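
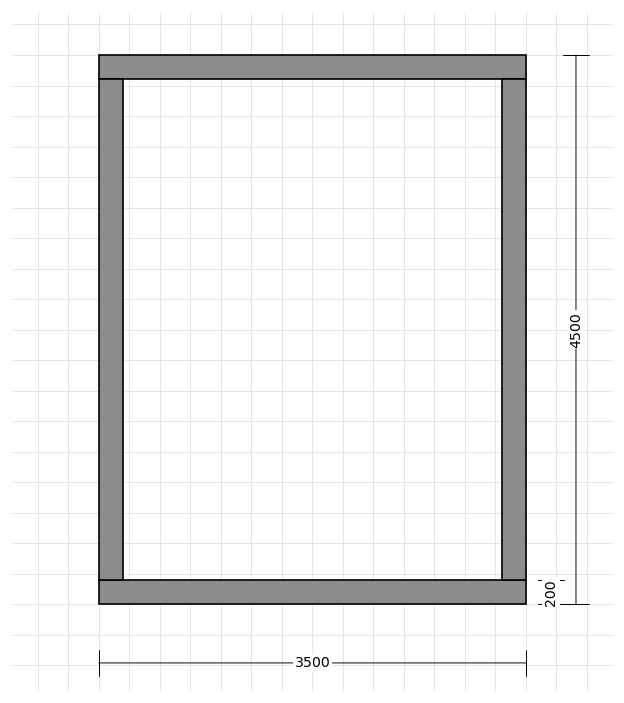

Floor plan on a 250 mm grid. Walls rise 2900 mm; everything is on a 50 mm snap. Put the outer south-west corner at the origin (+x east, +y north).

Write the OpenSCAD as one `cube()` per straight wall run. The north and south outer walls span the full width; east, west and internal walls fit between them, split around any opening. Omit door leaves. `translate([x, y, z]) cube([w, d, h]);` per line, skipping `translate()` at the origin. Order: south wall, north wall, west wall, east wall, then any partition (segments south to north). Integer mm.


cube([3500, 200, 2900]);
translate([0, 4300, 0]) cube([3500, 200, 2900]);
translate([0, 200, 0]) cube([200, 4100, 2900]);
translate([3300, 200, 0]) cube([200, 4100, 2900]);


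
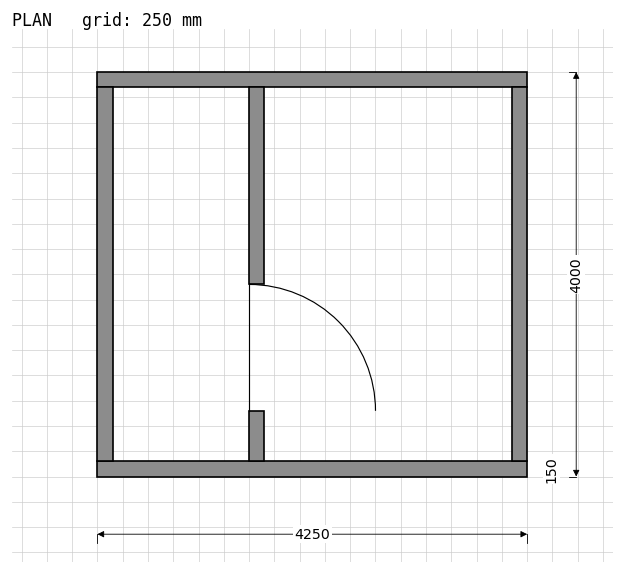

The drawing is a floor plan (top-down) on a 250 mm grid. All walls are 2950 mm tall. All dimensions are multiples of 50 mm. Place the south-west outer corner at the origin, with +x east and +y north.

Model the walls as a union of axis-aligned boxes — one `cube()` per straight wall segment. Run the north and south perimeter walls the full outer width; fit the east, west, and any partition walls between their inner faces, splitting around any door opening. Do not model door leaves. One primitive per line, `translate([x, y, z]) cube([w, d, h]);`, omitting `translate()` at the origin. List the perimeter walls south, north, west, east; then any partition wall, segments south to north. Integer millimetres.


cube([4250, 150, 2950]);
translate([0, 3850, 0]) cube([4250, 150, 2950]);
translate([0, 150, 0]) cube([150, 3700, 2950]);
translate([4100, 150, 0]) cube([150, 3700, 2950]);
translate([1500, 150, 0]) cube([150, 500, 2950]);
translate([1500, 1900, 0]) cube([150, 1950, 2950]);


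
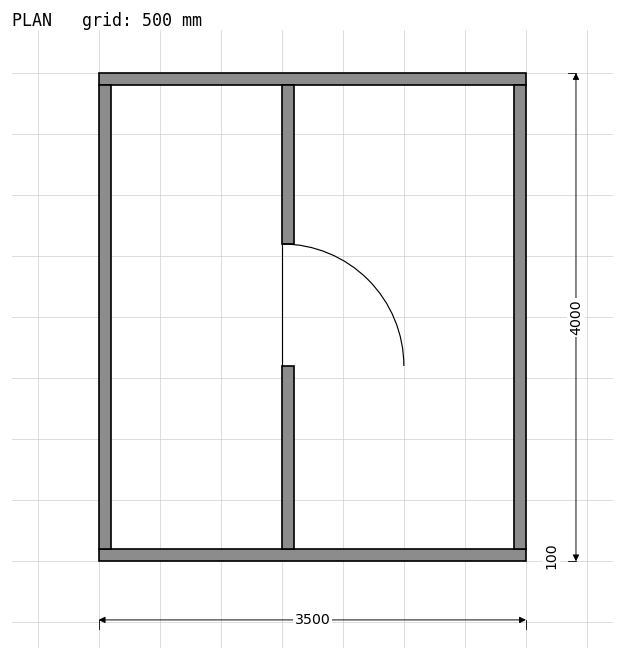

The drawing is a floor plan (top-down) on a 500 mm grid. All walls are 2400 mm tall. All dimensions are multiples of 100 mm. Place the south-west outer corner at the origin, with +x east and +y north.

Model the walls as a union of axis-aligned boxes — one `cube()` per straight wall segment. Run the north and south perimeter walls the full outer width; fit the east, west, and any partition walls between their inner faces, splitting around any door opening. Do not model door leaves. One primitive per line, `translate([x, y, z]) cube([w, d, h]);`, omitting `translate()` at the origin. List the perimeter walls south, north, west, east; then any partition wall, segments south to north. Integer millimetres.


cube([3500, 100, 2400]);
translate([0, 3900, 0]) cube([3500, 100, 2400]);
translate([0, 100, 0]) cube([100, 3800, 2400]);
translate([3400, 100, 0]) cube([100, 3800, 2400]);
translate([1500, 100, 0]) cube([100, 1500, 2400]);
translate([1500, 2600, 0]) cube([100, 1300, 2400]);


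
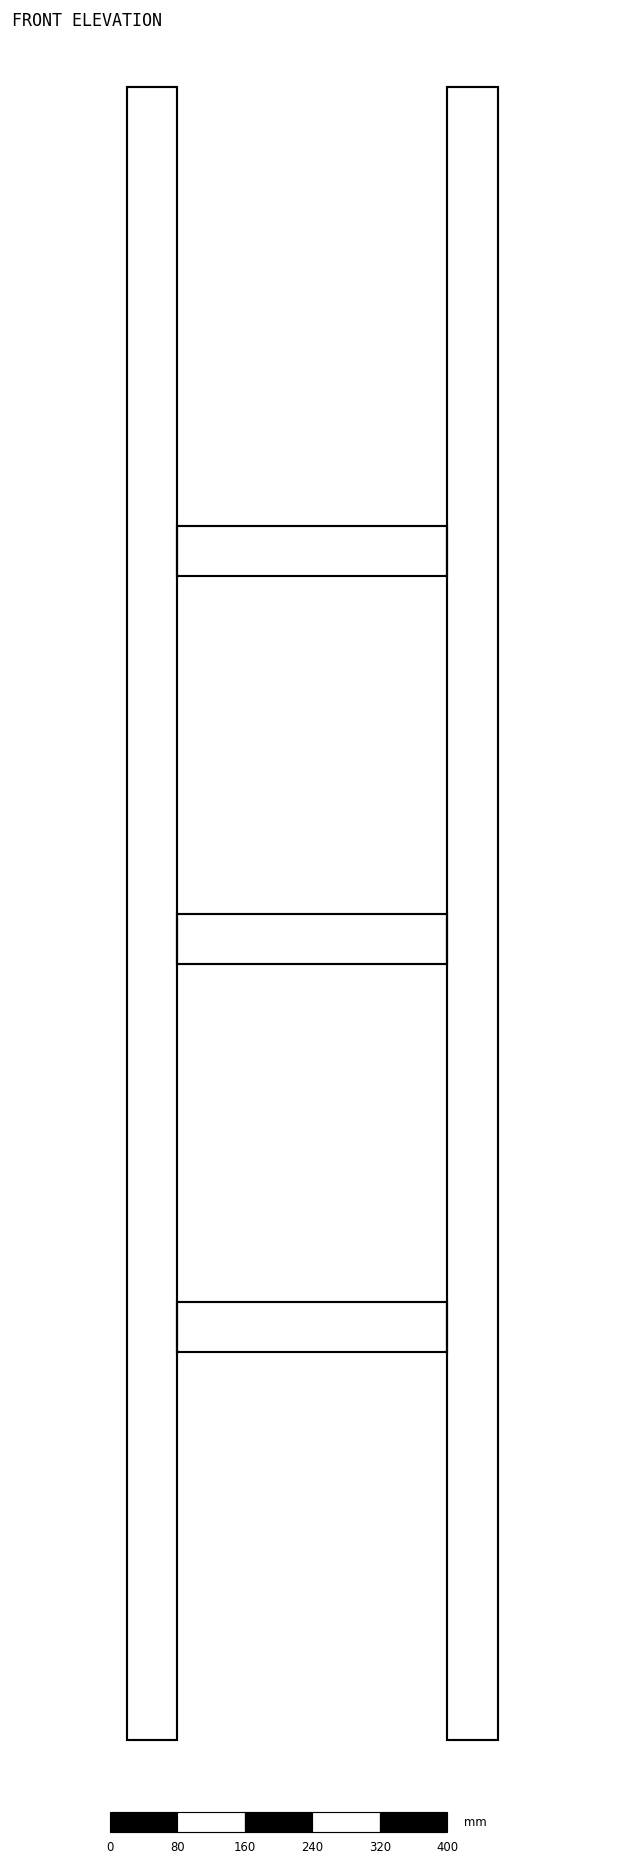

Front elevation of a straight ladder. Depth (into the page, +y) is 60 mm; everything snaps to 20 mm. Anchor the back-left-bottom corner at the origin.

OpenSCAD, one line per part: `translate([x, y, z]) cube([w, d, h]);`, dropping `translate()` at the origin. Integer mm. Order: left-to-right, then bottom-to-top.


cube([60, 60, 1960]);
translate([60, 0, 460]) cube([320, 60, 60]);
translate([60, 0, 920]) cube([320, 60, 60]);
translate([60, 0, 1380]) cube([320, 60, 60]);
translate([380, 0, 0]) cube([60, 60, 1960]);


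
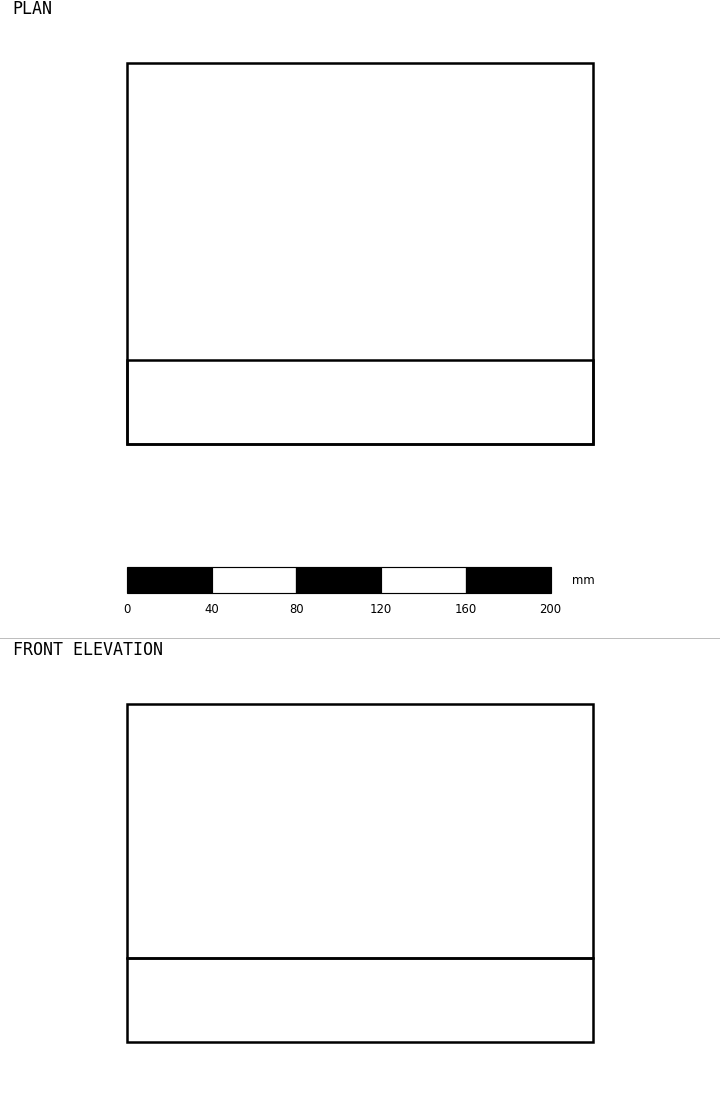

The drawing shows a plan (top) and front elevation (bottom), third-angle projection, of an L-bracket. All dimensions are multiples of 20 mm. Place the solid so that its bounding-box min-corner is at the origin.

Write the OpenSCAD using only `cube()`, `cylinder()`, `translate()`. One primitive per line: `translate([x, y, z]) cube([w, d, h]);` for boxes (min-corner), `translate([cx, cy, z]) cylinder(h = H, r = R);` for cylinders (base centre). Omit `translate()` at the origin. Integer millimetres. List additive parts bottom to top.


cube([220, 180, 40]);
translate([0, 0, 40]) cube([220, 40, 120]);


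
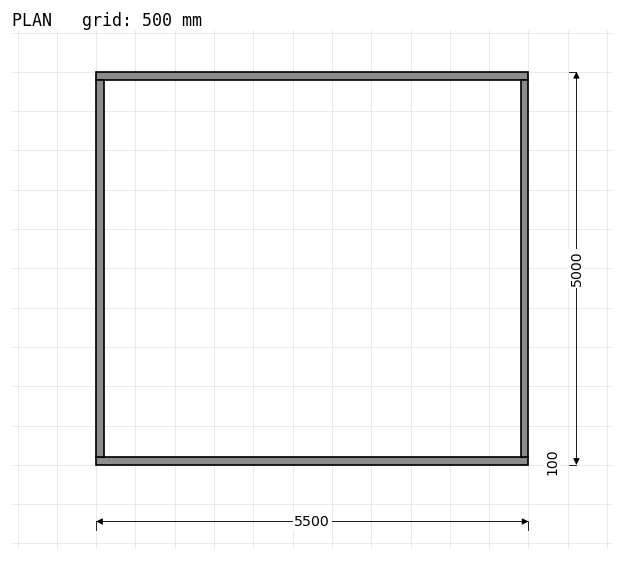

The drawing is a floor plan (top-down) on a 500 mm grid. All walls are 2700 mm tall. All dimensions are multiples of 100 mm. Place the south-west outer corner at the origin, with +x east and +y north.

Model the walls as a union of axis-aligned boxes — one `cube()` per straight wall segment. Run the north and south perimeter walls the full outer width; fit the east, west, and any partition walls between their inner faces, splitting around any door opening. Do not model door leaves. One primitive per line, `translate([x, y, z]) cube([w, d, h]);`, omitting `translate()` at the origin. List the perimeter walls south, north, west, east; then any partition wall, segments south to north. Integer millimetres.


cube([5500, 100, 2700]);
translate([0, 4900, 0]) cube([5500, 100, 2700]);
translate([0, 100, 0]) cube([100, 4800, 2700]);
translate([5400, 100, 0]) cube([100, 4800, 2700]);


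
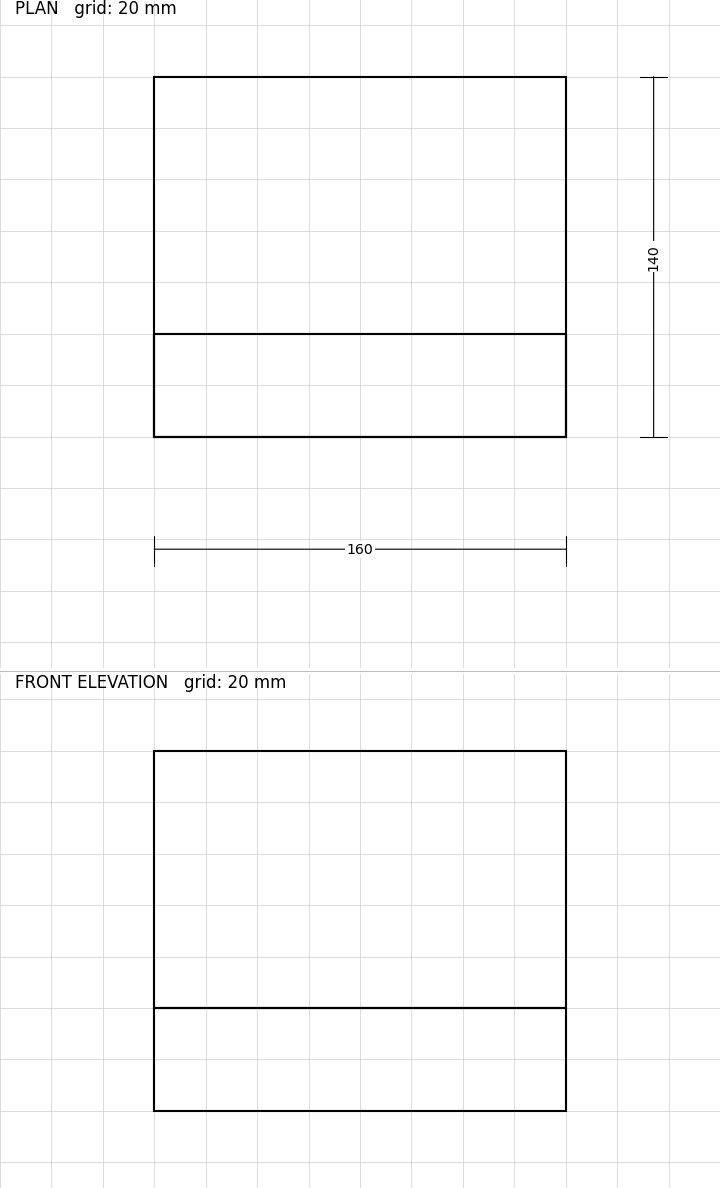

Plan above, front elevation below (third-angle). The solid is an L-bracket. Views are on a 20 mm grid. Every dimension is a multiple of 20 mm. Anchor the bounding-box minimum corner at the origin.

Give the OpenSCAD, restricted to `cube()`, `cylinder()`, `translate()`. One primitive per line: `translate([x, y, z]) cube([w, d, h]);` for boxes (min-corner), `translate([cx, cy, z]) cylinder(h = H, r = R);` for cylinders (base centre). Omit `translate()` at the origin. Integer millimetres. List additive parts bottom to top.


cube([160, 140, 40]);
translate([0, 0, 40]) cube([160, 40, 100]);


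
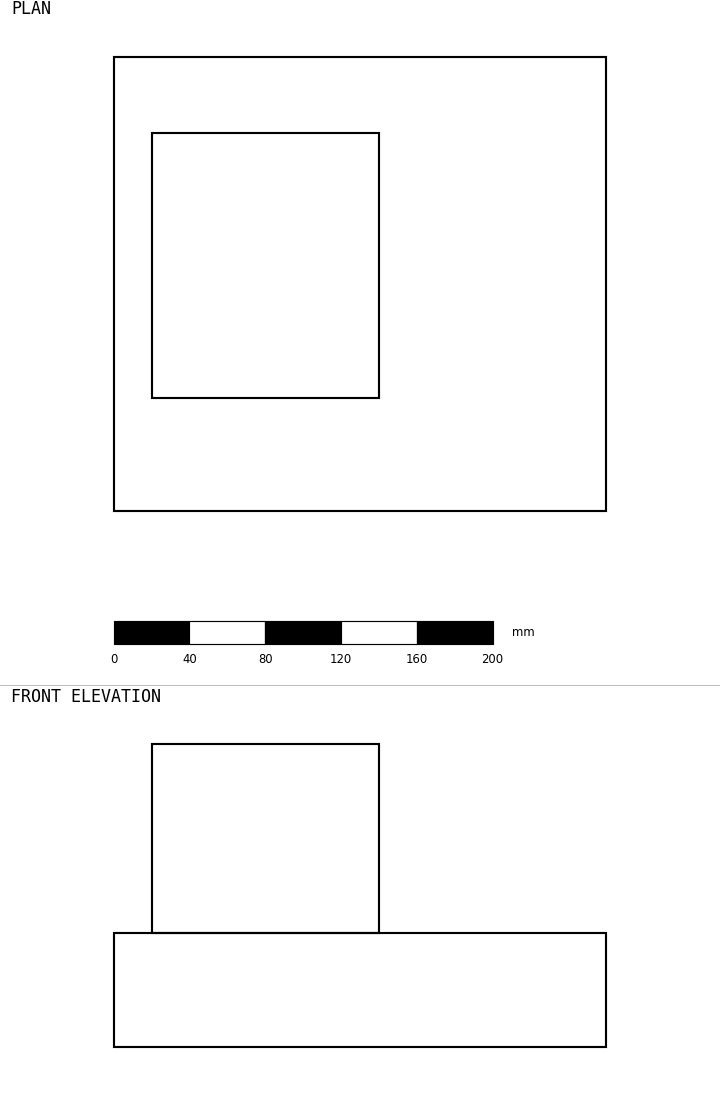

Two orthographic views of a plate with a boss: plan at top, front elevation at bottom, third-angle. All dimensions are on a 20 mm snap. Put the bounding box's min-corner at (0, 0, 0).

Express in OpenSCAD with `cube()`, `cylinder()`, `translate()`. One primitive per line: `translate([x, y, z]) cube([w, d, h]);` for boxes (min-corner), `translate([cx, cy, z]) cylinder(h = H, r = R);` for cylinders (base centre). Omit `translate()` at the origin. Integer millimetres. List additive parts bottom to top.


cube([260, 240, 60]);
translate([20, 60, 60]) cube([120, 140, 100]);


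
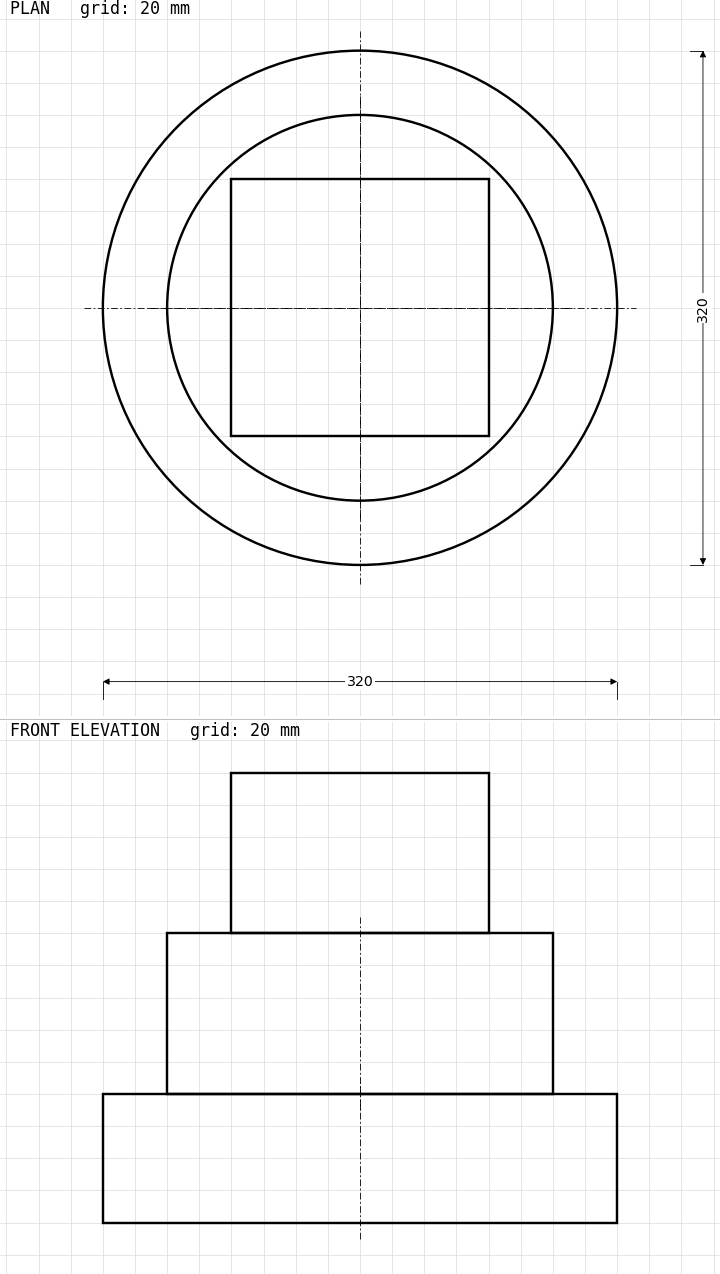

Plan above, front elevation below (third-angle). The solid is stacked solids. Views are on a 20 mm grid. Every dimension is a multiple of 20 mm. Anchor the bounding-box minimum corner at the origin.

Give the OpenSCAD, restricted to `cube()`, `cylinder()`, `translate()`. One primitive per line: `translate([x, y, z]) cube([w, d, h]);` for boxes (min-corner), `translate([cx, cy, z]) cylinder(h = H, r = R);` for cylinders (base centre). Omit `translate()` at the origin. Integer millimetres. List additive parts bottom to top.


translate([160, 160, 0]) cylinder(h = 80, r = 160);
translate([160, 160, 80]) cylinder(h = 100, r = 120);
translate([80, 80, 180]) cube([160, 160, 100]);


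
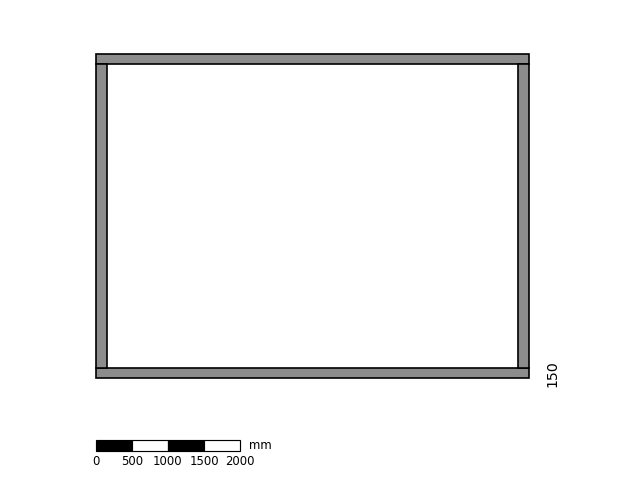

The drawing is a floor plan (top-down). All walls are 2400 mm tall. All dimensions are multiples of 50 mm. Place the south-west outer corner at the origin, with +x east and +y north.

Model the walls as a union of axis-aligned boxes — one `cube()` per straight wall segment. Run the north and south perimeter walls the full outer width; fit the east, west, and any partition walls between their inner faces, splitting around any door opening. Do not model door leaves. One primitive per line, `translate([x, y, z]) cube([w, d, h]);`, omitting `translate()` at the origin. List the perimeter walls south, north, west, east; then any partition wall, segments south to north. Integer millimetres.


cube([6000, 150, 2400]);
translate([0, 4350, 0]) cube([6000, 150, 2400]);
translate([0, 150, 0]) cube([150, 4200, 2400]);
translate([5850, 150, 0]) cube([150, 4200, 2400]);


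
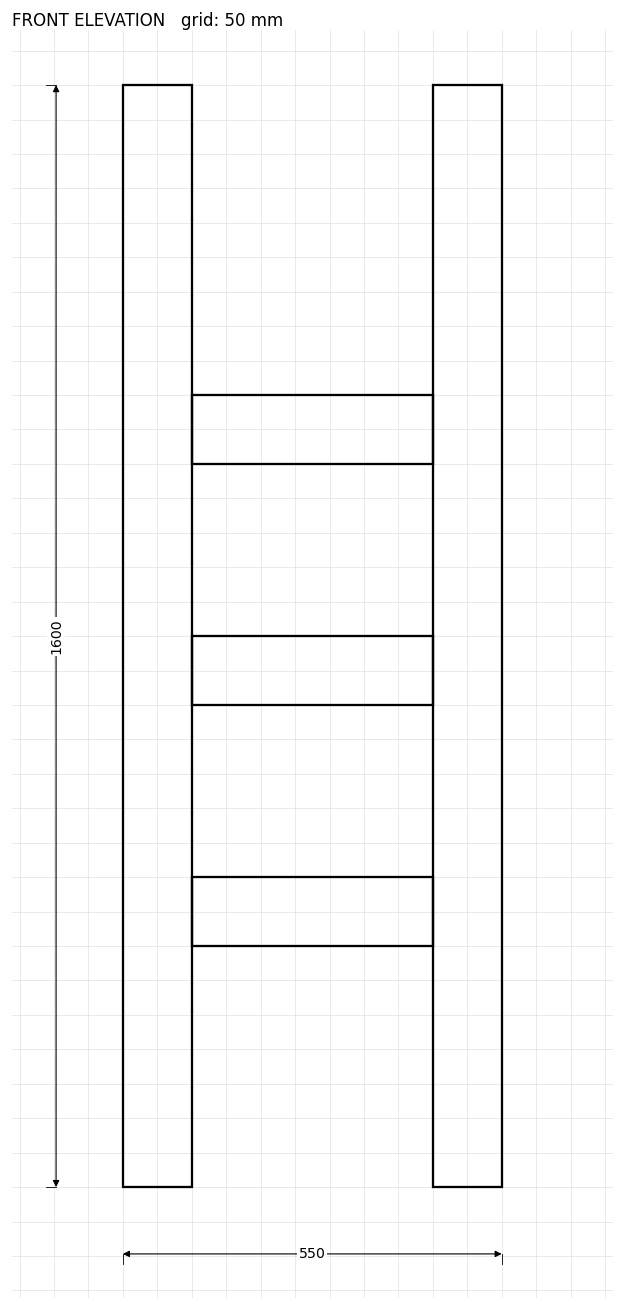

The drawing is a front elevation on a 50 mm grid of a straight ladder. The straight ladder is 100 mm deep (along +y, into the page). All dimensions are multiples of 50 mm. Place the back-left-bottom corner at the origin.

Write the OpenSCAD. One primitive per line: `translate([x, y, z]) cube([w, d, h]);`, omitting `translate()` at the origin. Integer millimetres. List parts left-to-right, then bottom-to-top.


cube([100, 100, 1600]);
translate([100, 0, 350]) cube([350, 100, 100]);
translate([100, 0, 700]) cube([350, 100, 100]);
translate([100, 0, 1050]) cube([350, 100, 100]);
translate([450, 0, 0]) cube([100, 100, 1600]);


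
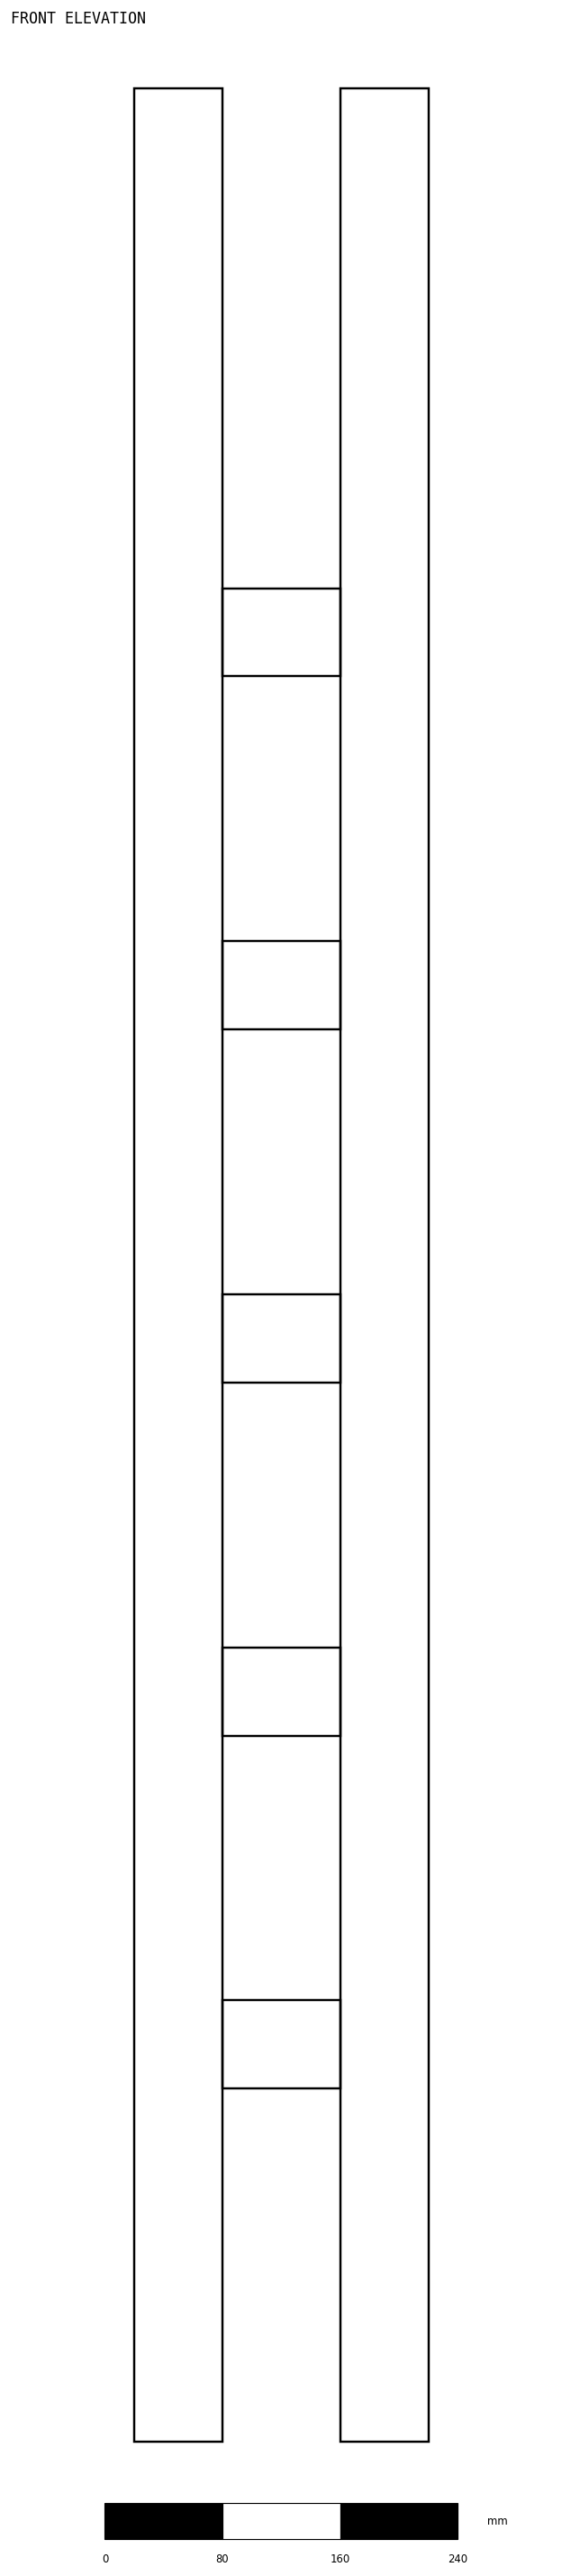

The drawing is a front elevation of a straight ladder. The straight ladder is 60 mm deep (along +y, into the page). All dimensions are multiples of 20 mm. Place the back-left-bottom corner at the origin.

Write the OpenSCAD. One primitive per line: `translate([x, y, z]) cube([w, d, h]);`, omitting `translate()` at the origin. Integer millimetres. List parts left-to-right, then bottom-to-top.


cube([60, 60, 1600]);
translate([60, 0, 240]) cube([80, 60, 60]);
translate([60, 0, 480]) cube([80, 60, 60]);
translate([60, 0, 720]) cube([80, 60, 60]);
translate([60, 0, 960]) cube([80, 60, 60]);
translate([60, 0, 1200]) cube([80, 60, 60]);
translate([140, 0, 0]) cube([60, 60, 1600]);


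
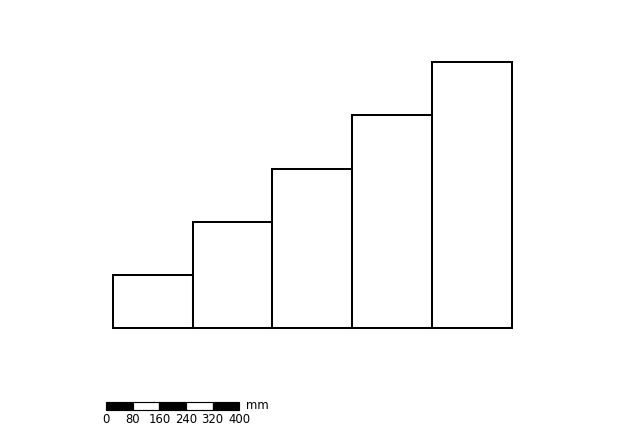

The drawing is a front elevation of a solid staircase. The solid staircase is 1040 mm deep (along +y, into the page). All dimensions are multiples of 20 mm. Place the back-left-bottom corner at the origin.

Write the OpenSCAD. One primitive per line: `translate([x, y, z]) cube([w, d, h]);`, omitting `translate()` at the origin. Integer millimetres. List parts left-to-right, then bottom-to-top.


cube([240, 1040, 160]);
translate([240, 0, 0]) cube([240, 1040, 320]);
translate([480, 0, 0]) cube([240, 1040, 480]);
translate([720, 0, 0]) cube([240, 1040, 640]);
translate([960, 0, 0]) cube([240, 1040, 800]);


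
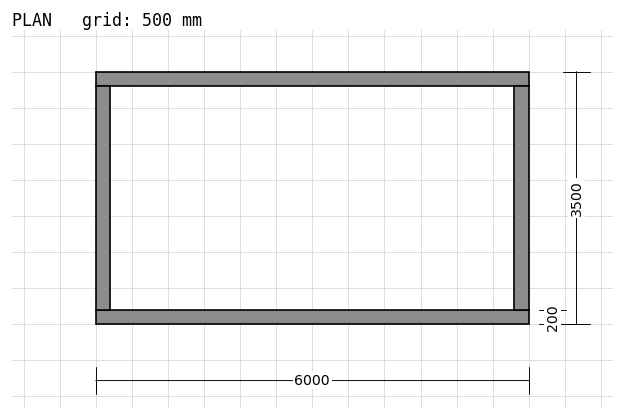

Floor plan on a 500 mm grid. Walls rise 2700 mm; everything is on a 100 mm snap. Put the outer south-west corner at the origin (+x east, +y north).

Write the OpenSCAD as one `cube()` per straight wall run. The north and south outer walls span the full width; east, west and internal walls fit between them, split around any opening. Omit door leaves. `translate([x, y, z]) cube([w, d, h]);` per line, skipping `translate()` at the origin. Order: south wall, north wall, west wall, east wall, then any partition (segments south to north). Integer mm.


cube([6000, 200, 2700]);
translate([0, 3300, 0]) cube([6000, 200, 2700]);
translate([0, 200, 0]) cube([200, 3100, 2700]);
translate([5800, 200, 0]) cube([200, 3100, 2700]);


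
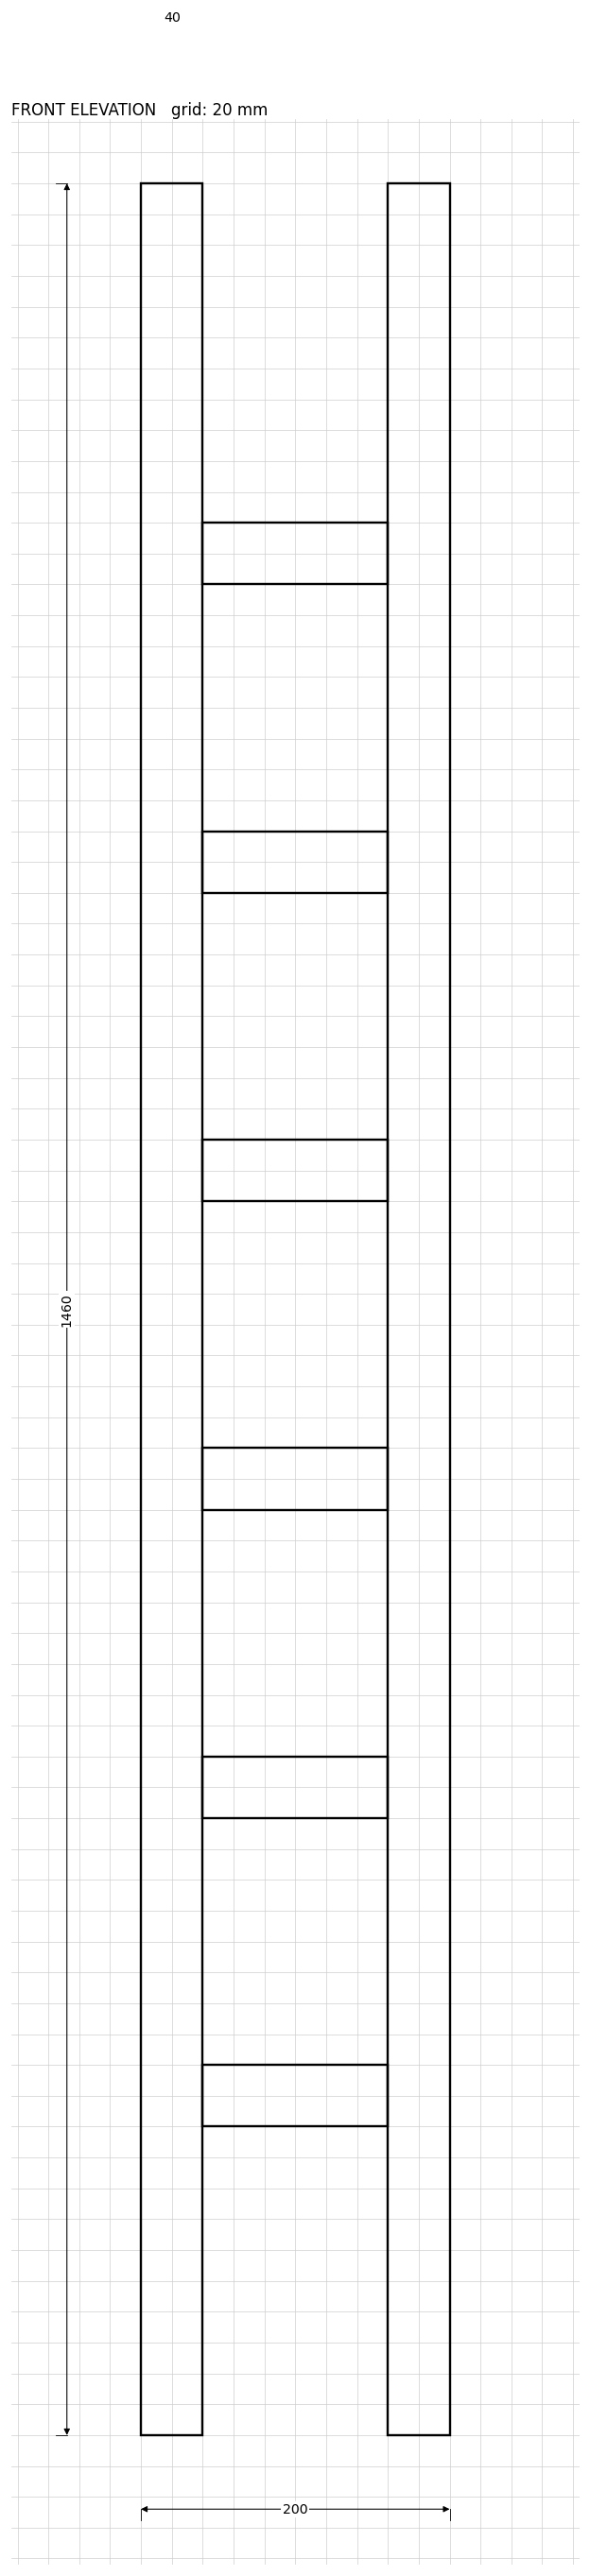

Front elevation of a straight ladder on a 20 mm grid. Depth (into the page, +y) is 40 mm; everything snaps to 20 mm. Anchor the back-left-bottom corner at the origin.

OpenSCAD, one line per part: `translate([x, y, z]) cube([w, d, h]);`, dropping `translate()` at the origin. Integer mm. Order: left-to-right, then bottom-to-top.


cube([40, 40, 1460]);
translate([40, 0, 200]) cube([120, 40, 40]);
translate([40, 0, 400]) cube([120, 40, 40]);
translate([40, 0, 600]) cube([120, 40, 40]);
translate([40, 0, 800]) cube([120, 40, 40]);
translate([40, 0, 1000]) cube([120, 40, 40]);
translate([40, 0, 1200]) cube([120, 40, 40]);
translate([160, 0, 0]) cube([40, 40, 1460]);


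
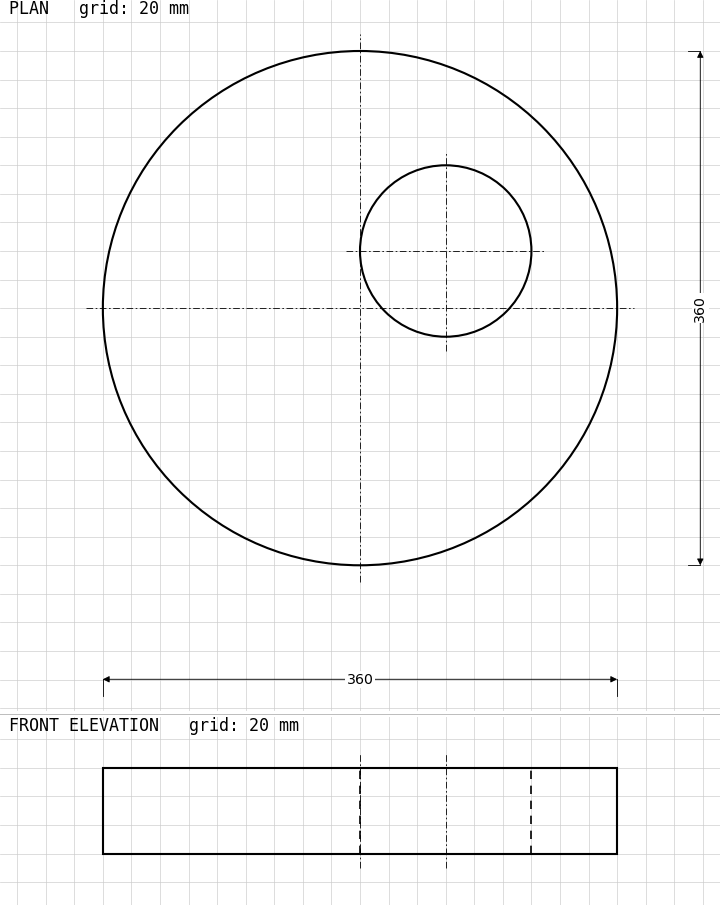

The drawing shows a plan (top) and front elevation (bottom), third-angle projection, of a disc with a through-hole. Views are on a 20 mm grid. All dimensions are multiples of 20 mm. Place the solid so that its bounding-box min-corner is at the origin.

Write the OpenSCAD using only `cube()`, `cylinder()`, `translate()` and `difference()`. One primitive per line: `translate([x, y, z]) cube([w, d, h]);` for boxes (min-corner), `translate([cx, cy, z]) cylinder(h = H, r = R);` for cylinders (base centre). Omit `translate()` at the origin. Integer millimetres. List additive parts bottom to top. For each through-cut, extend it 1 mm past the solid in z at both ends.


difference() {
  translate([180, 180, 0]) cylinder(h = 60, r = 180);
  translate([240, 220, -1]) cylinder(h = 62, r = 60);
}


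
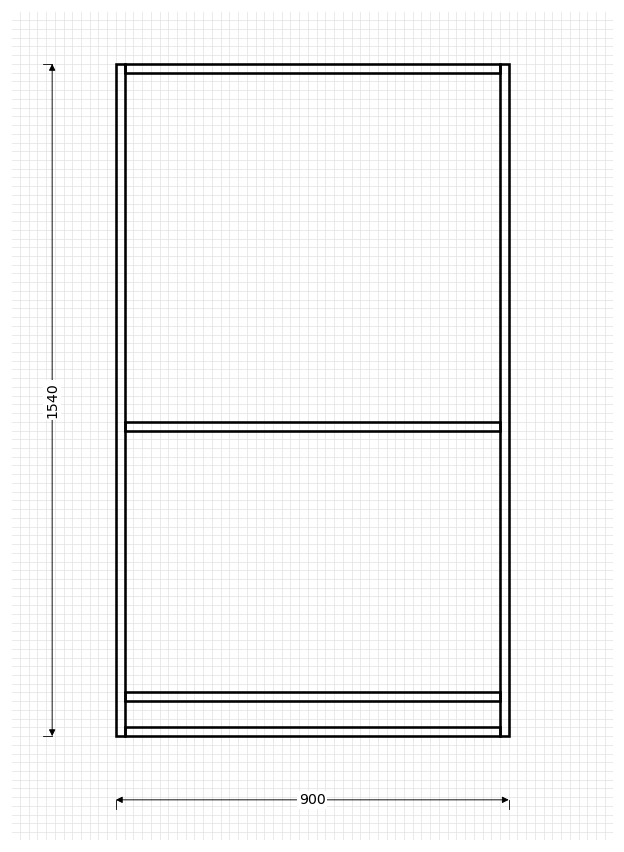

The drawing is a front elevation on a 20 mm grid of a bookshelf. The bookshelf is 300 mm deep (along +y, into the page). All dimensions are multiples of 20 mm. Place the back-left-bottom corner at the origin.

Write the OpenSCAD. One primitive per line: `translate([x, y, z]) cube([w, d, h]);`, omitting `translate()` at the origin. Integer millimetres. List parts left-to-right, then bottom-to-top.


cube([20, 300, 1540]);
translate([20, 0, 0]) cube([860, 300, 20]);
translate([20, 0, 80]) cube([860, 300, 20]);
translate([20, 0, 700]) cube([860, 300, 20]);
translate([20, 0, 1520]) cube([860, 300, 20]);
translate([880, 0, 0]) cube([20, 300, 1540]);


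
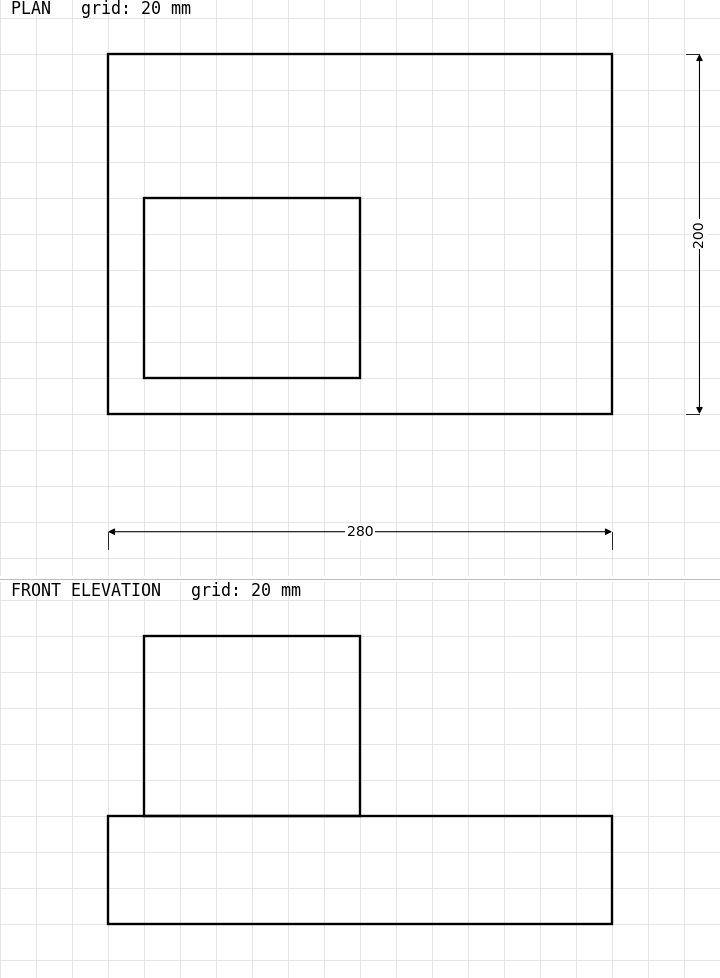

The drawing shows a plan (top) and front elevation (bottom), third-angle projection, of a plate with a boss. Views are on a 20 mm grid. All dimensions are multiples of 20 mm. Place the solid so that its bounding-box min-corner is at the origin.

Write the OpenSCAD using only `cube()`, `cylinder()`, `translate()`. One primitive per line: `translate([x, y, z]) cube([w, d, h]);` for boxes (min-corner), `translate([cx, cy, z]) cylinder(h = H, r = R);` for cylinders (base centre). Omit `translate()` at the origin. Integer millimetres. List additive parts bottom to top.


cube([280, 200, 60]);
translate([20, 20, 60]) cube([120, 100, 100]);


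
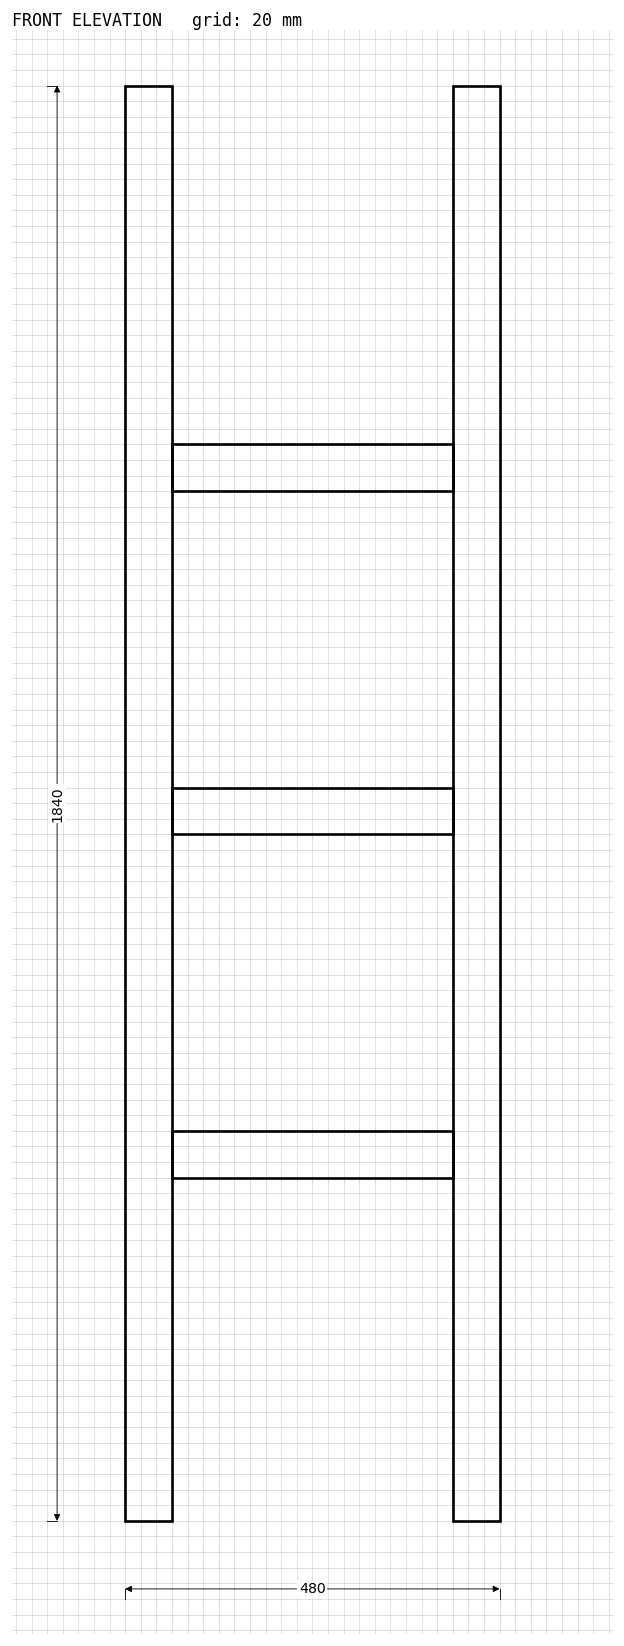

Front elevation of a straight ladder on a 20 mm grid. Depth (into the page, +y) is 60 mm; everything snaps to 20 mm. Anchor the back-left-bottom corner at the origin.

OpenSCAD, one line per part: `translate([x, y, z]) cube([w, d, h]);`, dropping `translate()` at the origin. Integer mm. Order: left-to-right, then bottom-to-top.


cube([60, 60, 1840]);
translate([60, 0, 440]) cube([360, 60, 60]);
translate([60, 0, 880]) cube([360, 60, 60]);
translate([60, 0, 1320]) cube([360, 60, 60]);
translate([420, 0, 0]) cube([60, 60, 1840]);


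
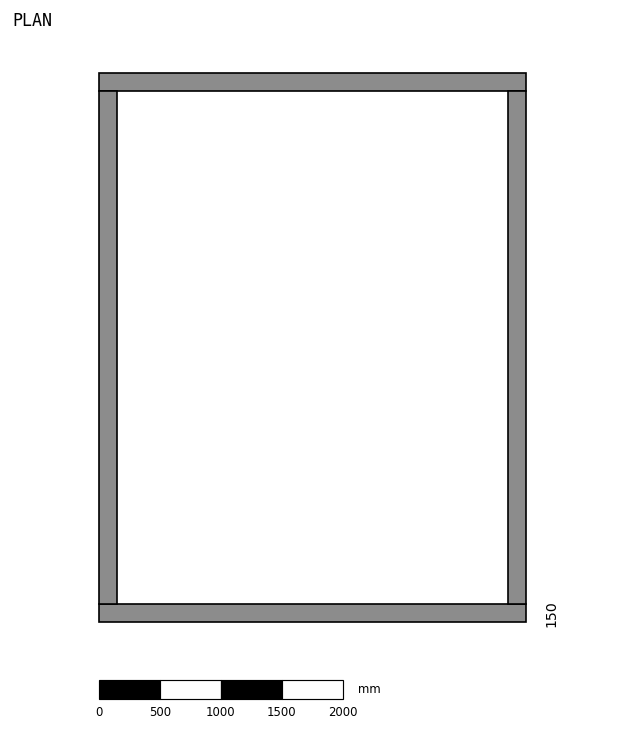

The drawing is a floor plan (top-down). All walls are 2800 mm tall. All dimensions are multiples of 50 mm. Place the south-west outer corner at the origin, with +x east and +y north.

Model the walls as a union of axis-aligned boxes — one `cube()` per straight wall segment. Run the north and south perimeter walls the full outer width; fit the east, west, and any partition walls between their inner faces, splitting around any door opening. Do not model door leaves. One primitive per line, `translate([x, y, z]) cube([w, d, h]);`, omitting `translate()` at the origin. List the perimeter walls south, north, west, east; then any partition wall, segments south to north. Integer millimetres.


cube([3500, 150, 2800]);
translate([0, 4350, 0]) cube([3500, 150, 2800]);
translate([0, 150, 0]) cube([150, 4200, 2800]);
translate([3350, 150, 0]) cube([150, 4200, 2800]);


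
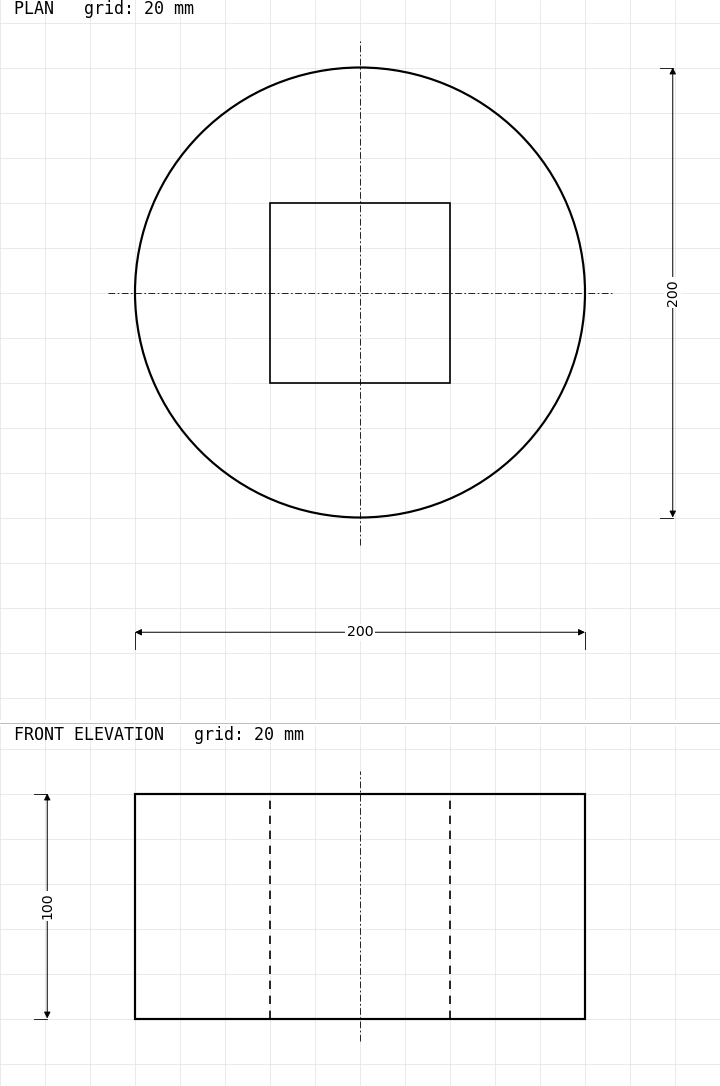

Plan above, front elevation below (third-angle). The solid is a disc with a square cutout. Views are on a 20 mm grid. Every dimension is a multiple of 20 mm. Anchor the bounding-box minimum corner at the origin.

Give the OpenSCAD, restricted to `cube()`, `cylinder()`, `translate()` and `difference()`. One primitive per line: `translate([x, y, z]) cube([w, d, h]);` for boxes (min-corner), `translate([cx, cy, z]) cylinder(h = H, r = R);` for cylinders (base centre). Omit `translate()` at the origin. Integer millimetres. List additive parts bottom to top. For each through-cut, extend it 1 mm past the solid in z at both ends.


difference() {
  translate([100, 100, 0]) cylinder(h = 100, r = 100);
  translate([60, 60, -1]) cube([80, 80, 102]);
}


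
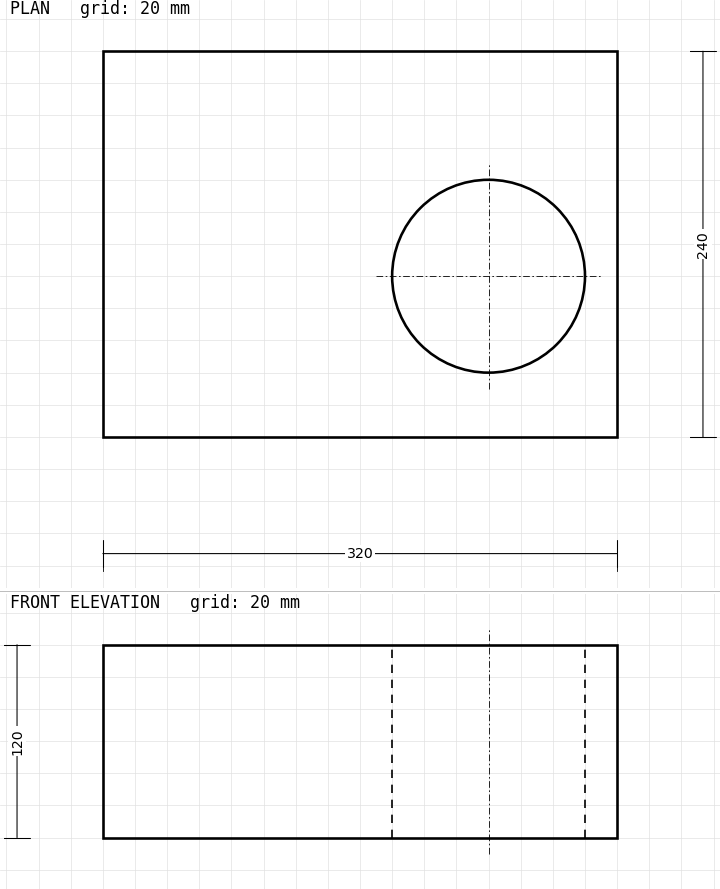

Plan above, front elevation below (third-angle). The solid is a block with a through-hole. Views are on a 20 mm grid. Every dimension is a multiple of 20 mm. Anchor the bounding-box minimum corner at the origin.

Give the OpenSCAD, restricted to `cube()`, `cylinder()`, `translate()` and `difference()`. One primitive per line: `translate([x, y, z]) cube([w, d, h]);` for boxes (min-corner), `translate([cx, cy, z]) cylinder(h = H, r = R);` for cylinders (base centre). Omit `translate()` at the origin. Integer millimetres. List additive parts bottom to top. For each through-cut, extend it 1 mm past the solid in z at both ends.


difference() {
  cube([320, 240, 120]);
  translate([240, 100, -1]) cylinder(h = 122, r = 60);
}


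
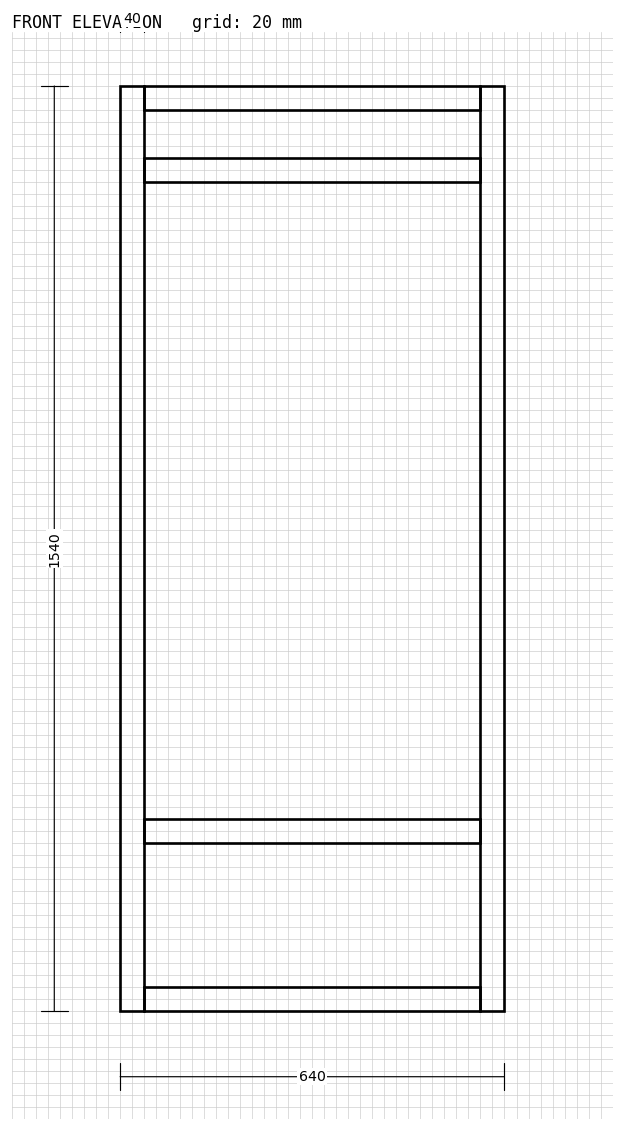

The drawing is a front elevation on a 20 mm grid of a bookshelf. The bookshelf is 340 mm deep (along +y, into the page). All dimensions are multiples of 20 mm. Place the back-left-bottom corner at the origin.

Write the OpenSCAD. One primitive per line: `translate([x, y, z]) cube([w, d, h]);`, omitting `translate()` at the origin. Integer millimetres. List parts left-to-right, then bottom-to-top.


cube([40, 340, 1540]);
translate([40, 0, 0]) cube([560, 340, 40]);
translate([40, 0, 280]) cube([560, 340, 40]);
translate([40, 0, 1380]) cube([560, 340, 40]);
translate([40, 0, 1500]) cube([560, 340, 40]);
translate([600, 0, 0]) cube([40, 340, 1540]);


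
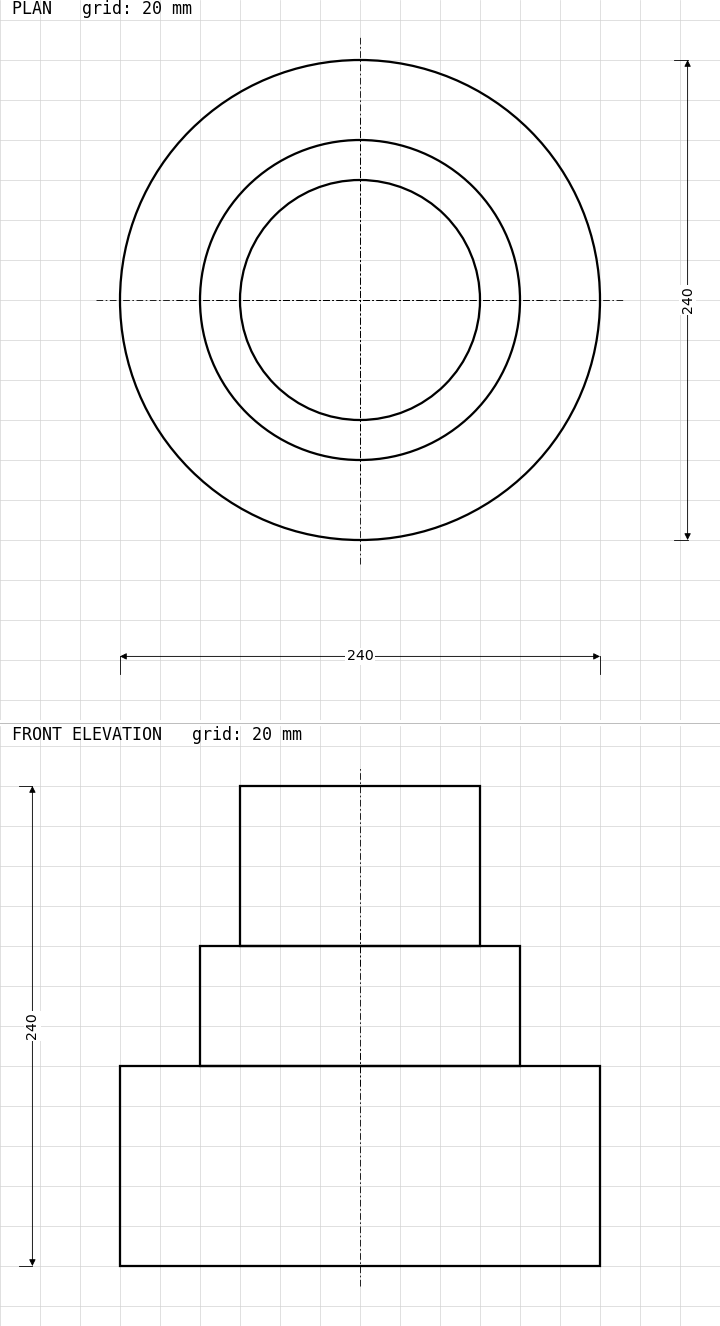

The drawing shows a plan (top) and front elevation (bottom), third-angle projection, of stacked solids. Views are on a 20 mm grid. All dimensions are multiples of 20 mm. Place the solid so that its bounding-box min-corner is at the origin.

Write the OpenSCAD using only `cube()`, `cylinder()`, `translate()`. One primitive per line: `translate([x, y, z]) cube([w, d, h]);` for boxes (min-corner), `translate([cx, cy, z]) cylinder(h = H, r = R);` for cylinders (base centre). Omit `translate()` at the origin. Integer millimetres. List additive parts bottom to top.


translate([120, 120, 0]) cylinder(h = 100, r = 120);
translate([120, 120, 100]) cylinder(h = 60, r = 80);
translate([120, 120, 160]) cylinder(h = 80, r = 60);


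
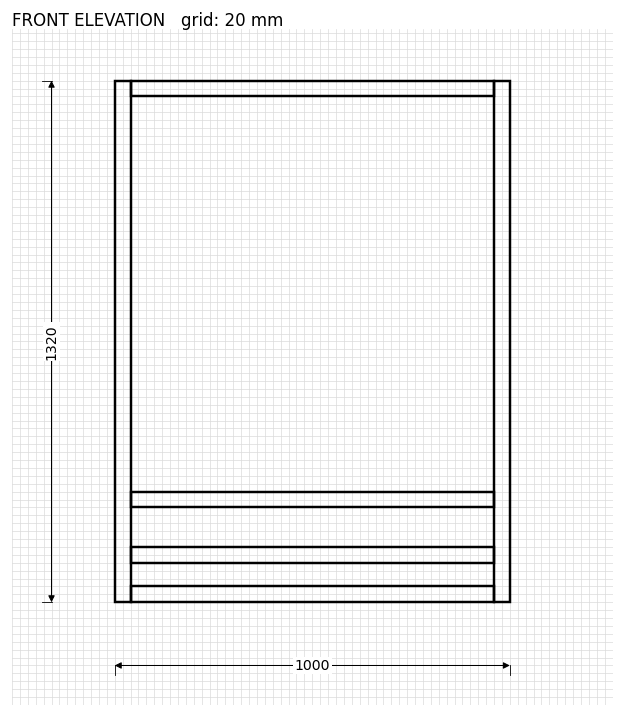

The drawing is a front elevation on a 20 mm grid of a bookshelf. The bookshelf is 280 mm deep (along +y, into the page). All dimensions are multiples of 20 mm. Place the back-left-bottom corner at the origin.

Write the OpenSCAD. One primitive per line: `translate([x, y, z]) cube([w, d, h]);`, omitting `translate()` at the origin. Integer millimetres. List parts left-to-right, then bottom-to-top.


cube([40, 280, 1320]);
translate([40, 0, 0]) cube([920, 280, 40]);
translate([40, 0, 100]) cube([920, 280, 40]);
translate([40, 0, 240]) cube([920, 280, 40]);
translate([40, 0, 1280]) cube([920, 280, 40]);
translate([960, 0, 0]) cube([40, 280, 1320]);


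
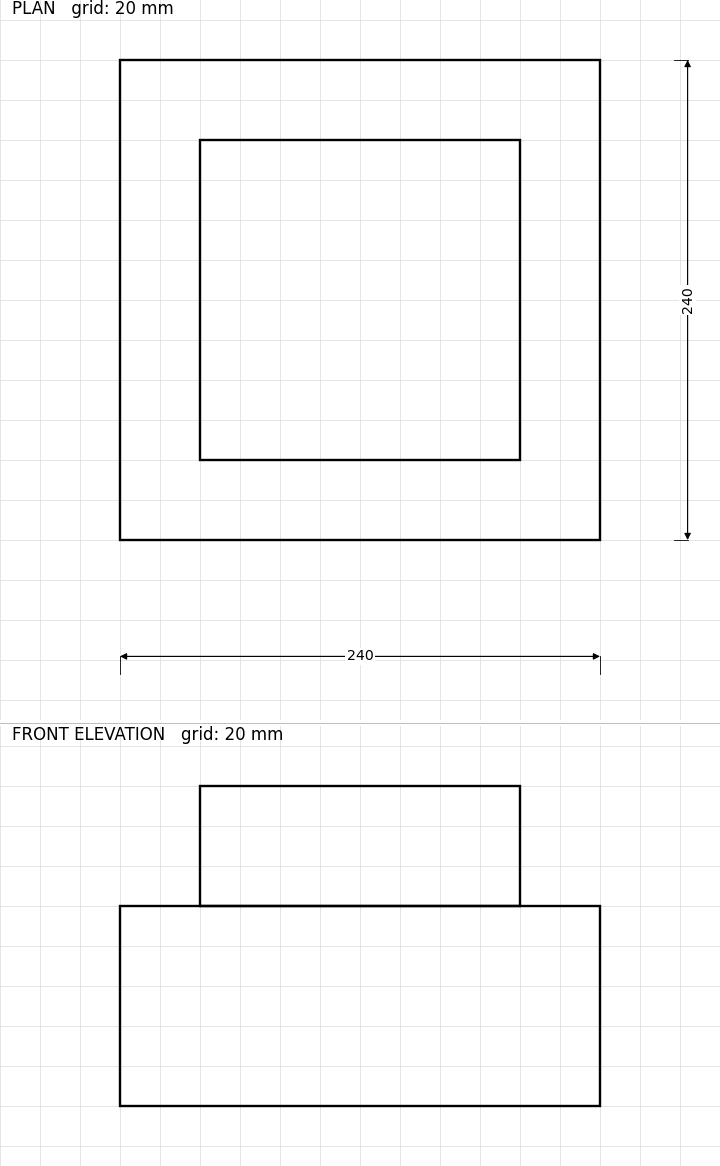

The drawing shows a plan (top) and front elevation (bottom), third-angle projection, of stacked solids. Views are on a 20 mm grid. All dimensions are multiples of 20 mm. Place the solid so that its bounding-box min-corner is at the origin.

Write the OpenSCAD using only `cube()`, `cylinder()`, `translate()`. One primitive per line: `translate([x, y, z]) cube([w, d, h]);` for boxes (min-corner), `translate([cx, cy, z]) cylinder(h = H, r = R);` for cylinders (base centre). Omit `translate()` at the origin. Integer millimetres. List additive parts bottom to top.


cube([240, 240, 100]);
translate([40, 40, 100]) cube([160, 160, 60]);


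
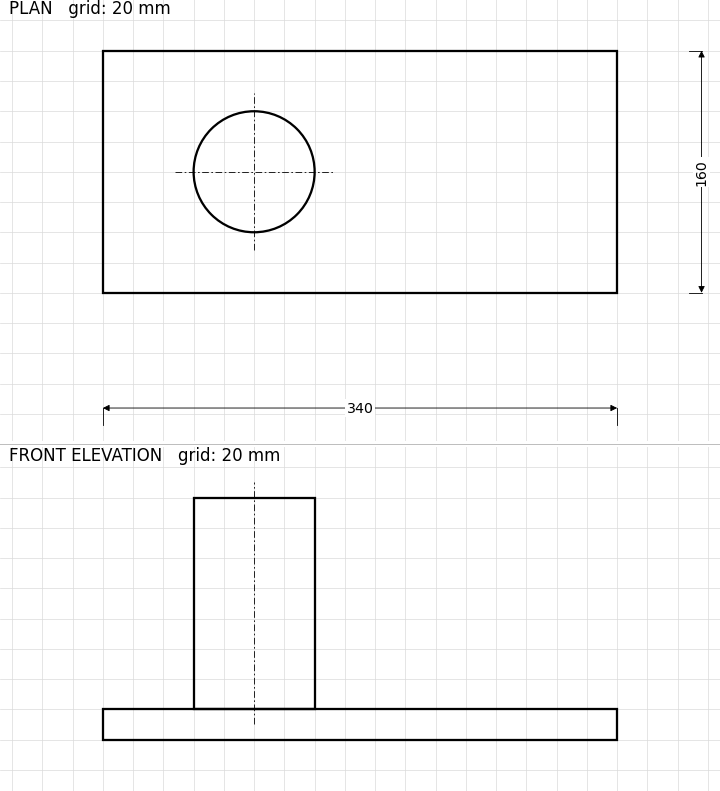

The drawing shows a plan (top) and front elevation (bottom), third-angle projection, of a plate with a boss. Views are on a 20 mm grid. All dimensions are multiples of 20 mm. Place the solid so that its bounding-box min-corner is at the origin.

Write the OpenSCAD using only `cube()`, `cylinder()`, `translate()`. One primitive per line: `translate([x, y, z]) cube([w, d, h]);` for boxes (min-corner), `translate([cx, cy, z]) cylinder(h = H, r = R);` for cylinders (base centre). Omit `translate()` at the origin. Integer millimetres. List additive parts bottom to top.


cube([340, 160, 20]);
translate([100, 80, 20]) cylinder(h = 140, r = 40);


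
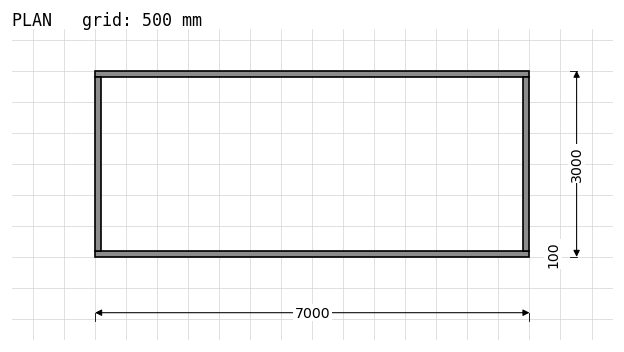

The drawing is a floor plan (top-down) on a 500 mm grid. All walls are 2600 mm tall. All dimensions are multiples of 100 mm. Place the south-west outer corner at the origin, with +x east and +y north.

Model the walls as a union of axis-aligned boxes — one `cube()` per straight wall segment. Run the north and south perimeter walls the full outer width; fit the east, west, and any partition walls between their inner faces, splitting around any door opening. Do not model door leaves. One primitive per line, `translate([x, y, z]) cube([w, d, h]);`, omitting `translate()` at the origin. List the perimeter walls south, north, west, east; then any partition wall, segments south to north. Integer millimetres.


cube([7000, 100, 2600]);
translate([0, 2900, 0]) cube([7000, 100, 2600]);
translate([0, 100, 0]) cube([100, 2800, 2600]);
translate([6900, 100, 0]) cube([100, 2800, 2600]);


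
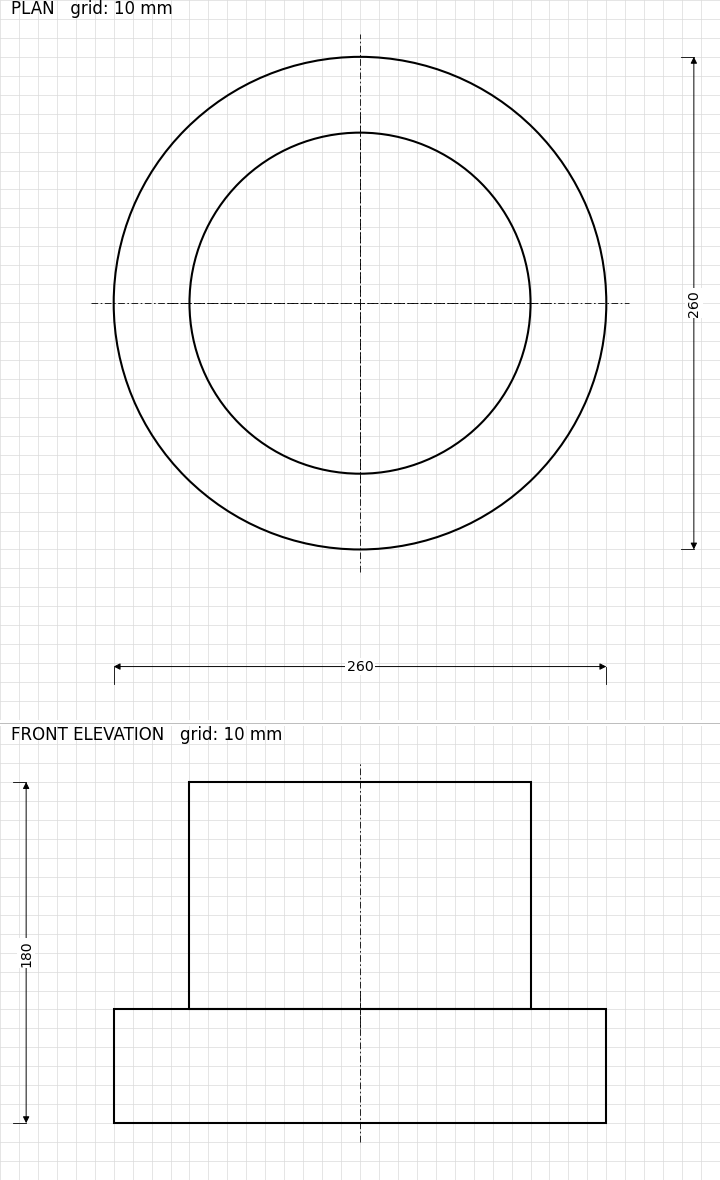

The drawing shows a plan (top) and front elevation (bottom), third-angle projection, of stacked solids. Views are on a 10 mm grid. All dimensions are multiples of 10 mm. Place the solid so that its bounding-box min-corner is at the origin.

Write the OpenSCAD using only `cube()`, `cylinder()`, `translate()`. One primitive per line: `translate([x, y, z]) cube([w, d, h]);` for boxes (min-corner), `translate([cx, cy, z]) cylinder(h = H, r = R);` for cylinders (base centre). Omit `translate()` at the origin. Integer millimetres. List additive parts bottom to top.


translate([130, 130, 0]) cylinder(h = 60, r = 130);
translate([130, 130, 60]) cylinder(h = 120, r = 90);


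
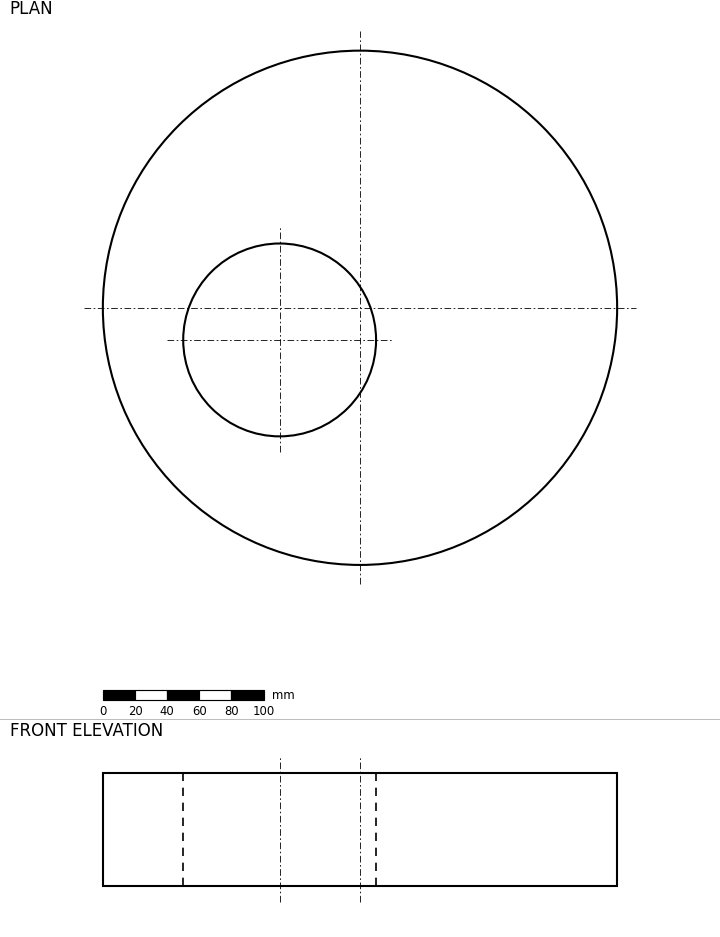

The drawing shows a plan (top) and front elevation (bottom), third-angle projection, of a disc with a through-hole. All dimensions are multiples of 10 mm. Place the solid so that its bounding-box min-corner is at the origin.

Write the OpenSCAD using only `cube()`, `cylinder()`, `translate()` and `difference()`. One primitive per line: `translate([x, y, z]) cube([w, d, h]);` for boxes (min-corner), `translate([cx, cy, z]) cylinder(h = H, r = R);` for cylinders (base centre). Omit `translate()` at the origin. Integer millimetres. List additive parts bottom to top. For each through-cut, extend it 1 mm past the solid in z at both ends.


difference() {
  translate([160, 160, 0]) cylinder(h = 70, r = 160);
  translate([110, 140, -1]) cylinder(h = 72, r = 60);
}


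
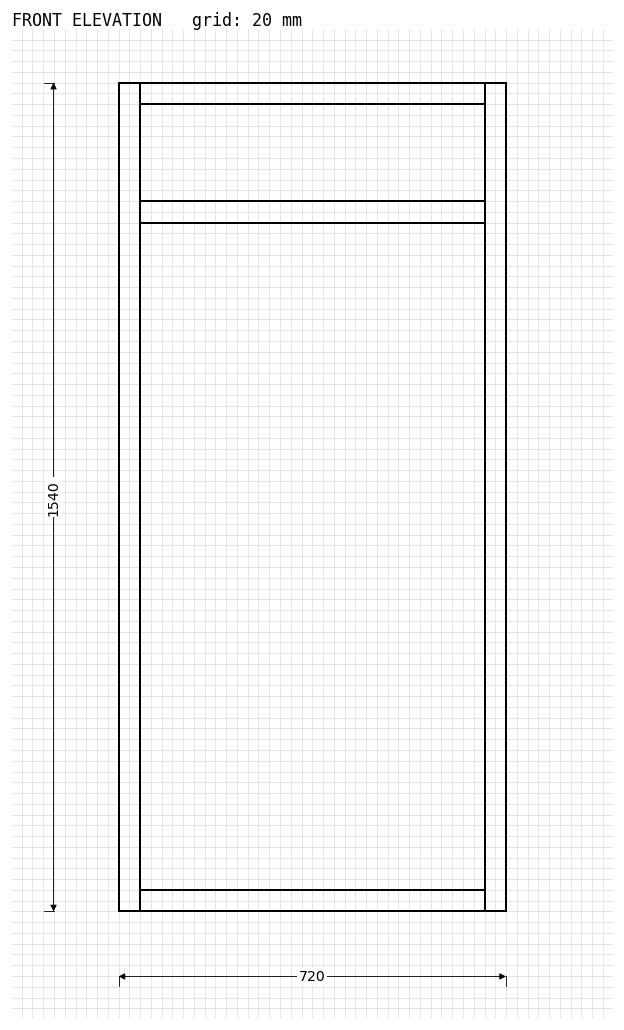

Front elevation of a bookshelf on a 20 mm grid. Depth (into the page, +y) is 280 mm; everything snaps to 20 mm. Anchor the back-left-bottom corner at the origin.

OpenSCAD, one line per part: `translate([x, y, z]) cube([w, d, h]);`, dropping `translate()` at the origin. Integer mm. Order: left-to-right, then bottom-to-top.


cube([40, 280, 1540]);
translate([40, 0, 0]) cube([640, 280, 40]);
translate([40, 0, 1280]) cube([640, 280, 40]);
translate([40, 0, 1500]) cube([640, 280, 40]);
translate([680, 0, 0]) cube([40, 280, 1540]);


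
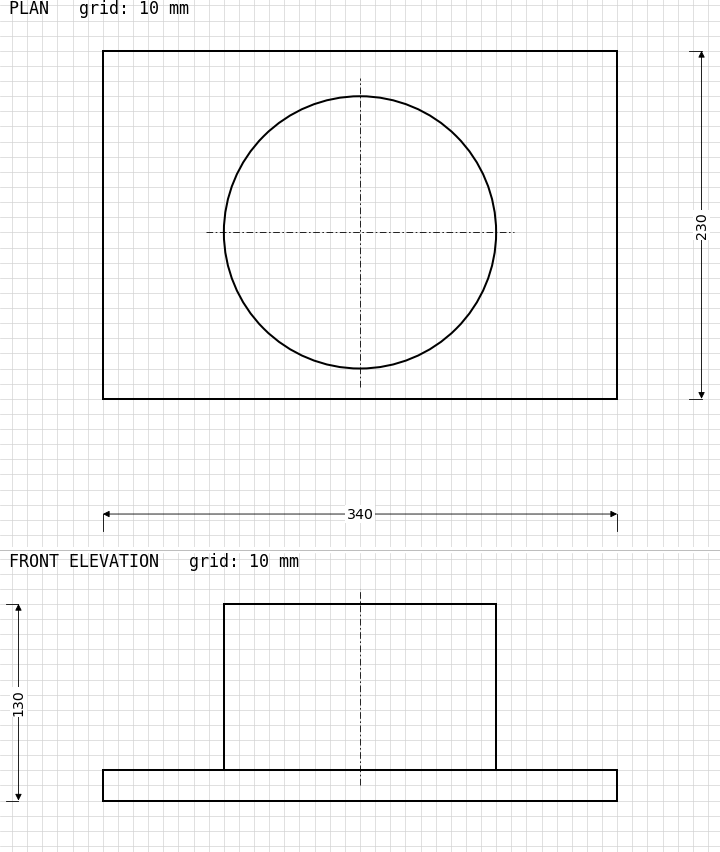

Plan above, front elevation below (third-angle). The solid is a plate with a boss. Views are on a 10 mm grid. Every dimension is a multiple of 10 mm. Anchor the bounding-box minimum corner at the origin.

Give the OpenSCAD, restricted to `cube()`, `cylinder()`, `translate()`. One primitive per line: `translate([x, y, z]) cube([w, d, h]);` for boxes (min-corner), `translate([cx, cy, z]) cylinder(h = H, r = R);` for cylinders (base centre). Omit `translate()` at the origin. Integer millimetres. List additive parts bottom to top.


cube([340, 230, 20]);
translate([170, 110, 20]) cylinder(h = 110, r = 90);


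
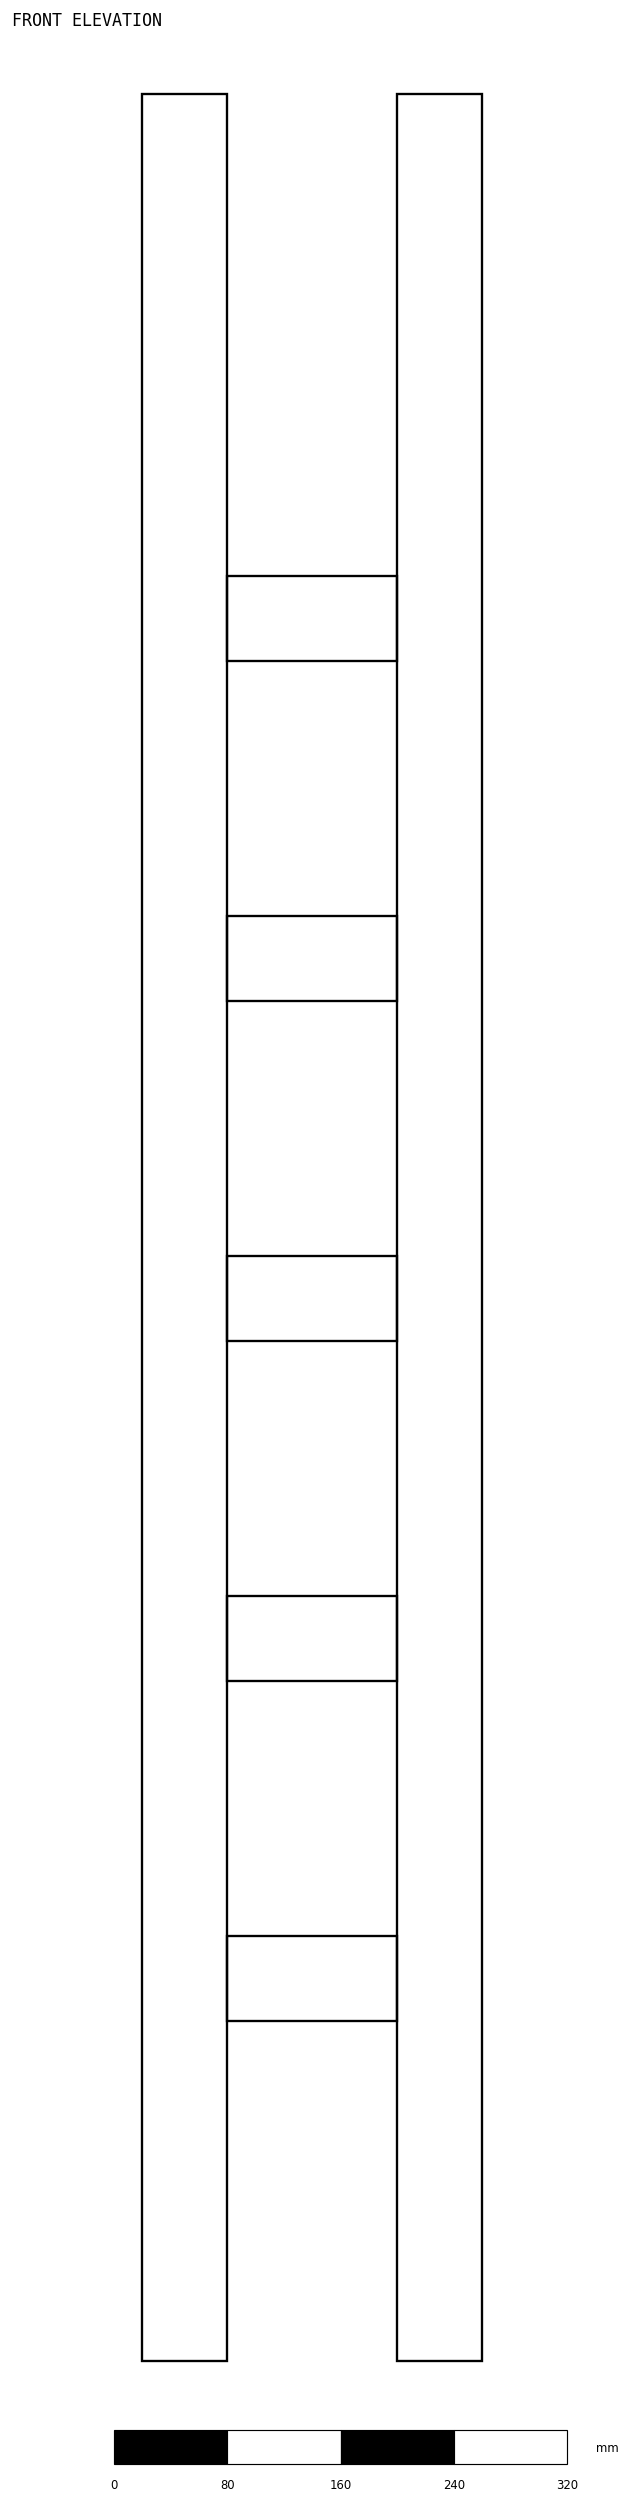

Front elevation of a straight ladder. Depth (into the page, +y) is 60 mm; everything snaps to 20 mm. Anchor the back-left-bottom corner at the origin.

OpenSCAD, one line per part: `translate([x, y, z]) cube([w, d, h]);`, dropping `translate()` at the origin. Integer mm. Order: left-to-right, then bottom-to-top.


cube([60, 60, 1600]);
translate([60, 0, 240]) cube([120, 60, 60]);
translate([60, 0, 480]) cube([120, 60, 60]);
translate([60, 0, 720]) cube([120, 60, 60]);
translate([60, 0, 960]) cube([120, 60, 60]);
translate([60, 0, 1200]) cube([120, 60, 60]);
translate([180, 0, 0]) cube([60, 60, 1600]);
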